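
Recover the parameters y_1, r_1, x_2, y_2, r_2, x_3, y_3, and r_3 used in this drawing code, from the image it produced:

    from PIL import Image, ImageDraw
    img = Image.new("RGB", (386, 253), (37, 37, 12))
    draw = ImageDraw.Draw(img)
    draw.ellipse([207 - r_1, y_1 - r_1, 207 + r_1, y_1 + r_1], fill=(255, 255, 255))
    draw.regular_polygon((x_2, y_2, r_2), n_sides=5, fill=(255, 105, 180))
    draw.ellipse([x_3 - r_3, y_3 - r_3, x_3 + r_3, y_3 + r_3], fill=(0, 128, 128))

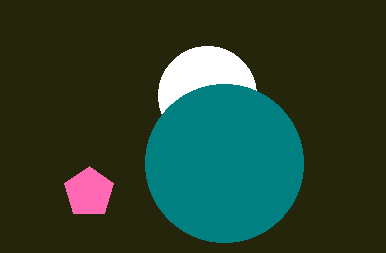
y_1 = 95
r_1 = 49
x_2 = 89
y_2 = 192
r_2 = 26
x_3 = 224
y_3 = 163
r_3 = 79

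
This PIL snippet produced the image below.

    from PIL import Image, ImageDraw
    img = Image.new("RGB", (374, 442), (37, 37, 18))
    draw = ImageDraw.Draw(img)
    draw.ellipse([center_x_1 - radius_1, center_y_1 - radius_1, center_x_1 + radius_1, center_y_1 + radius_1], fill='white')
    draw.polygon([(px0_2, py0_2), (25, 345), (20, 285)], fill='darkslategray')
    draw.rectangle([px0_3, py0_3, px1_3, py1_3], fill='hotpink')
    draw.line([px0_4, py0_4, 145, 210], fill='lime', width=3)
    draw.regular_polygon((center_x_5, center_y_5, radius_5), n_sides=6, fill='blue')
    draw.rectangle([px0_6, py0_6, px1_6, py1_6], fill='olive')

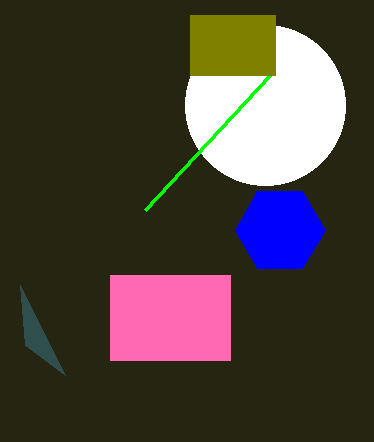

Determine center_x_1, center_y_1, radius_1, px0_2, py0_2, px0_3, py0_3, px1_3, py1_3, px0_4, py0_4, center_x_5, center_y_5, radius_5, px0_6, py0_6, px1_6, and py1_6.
center_x_1 = 265
center_y_1 = 105
radius_1 = 80
px0_2 = 65
py0_2 = 375
px0_3 = 110
py0_3 = 275
px1_3 = 230
py1_3 = 360
px0_4 = 270
py0_4 = 75
center_x_5 = 280
center_y_5 = 230
radius_5 = 45
px0_6 = 190
py0_6 = 15
px1_6 = 275
py1_6 = 75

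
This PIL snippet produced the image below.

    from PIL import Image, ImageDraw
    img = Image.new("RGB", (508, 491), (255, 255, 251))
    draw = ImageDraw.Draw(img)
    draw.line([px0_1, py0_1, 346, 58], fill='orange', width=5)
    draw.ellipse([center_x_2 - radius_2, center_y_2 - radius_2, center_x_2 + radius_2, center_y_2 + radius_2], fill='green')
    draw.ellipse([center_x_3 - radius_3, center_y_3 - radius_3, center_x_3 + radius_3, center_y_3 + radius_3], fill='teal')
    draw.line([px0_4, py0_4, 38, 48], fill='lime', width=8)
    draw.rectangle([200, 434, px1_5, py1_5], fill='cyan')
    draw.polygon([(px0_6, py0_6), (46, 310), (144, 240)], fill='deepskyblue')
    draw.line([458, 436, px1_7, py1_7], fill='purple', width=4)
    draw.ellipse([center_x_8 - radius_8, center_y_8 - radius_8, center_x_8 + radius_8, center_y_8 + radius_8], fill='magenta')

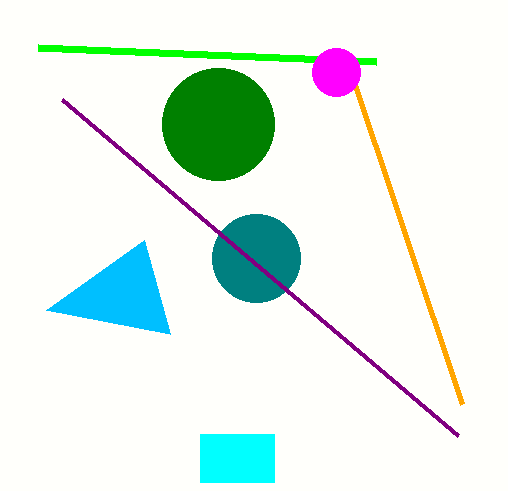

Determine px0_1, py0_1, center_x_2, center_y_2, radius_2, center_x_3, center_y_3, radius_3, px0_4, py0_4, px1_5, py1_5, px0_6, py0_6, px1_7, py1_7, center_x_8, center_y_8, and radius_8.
px0_1 = 462
py0_1 = 404
center_x_2 = 218
center_y_2 = 124
radius_2 = 56
center_x_3 = 256
center_y_3 = 258
radius_3 = 44
px0_4 = 376
py0_4 = 62
px1_5 = 274
py1_5 = 482
px0_6 = 170
py0_6 = 334
px1_7 = 62
py1_7 = 100
center_x_8 = 336
center_y_8 = 72
radius_8 = 24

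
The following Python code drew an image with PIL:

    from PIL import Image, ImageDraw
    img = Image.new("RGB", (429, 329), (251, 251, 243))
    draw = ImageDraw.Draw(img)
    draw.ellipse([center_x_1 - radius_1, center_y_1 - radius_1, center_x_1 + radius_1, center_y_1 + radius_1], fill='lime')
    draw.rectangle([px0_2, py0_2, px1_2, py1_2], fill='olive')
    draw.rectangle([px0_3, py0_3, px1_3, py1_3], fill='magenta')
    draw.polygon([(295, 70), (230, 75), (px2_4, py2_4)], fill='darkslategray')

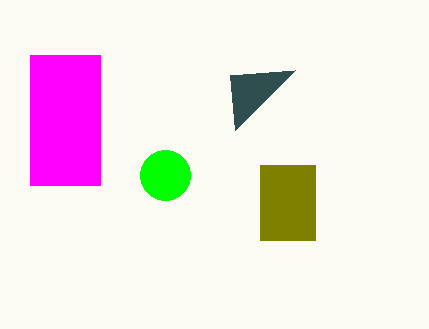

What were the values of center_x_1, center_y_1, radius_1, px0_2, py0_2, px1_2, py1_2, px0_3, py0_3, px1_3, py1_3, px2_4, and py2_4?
center_x_1 = 165; center_y_1 = 175; radius_1 = 25; px0_2 = 260; py0_2 = 165; px1_2 = 315; py1_2 = 240; px0_3 = 30; py0_3 = 55; px1_3 = 100; py1_3 = 185; px2_4 = 235; py2_4 = 130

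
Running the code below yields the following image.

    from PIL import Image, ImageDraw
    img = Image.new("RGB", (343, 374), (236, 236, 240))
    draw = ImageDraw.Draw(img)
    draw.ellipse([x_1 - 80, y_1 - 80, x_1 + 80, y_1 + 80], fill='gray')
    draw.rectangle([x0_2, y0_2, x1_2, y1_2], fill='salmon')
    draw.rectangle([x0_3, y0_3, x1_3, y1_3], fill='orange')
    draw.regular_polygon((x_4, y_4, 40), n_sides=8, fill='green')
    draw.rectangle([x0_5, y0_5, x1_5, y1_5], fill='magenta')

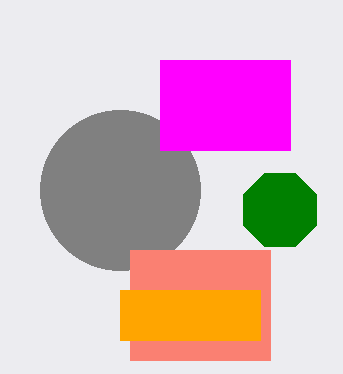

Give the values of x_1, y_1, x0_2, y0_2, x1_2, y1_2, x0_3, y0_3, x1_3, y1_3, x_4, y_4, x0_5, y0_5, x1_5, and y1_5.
x_1 = 120
y_1 = 190
x0_2 = 130
y0_2 = 250
x1_2 = 270
y1_2 = 360
x0_3 = 120
y0_3 = 290
x1_3 = 260
y1_3 = 340
x_4 = 280
y_4 = 210
x0_5 = 160
y0_5 = 60
x1_5 = 290
y1_5 = 150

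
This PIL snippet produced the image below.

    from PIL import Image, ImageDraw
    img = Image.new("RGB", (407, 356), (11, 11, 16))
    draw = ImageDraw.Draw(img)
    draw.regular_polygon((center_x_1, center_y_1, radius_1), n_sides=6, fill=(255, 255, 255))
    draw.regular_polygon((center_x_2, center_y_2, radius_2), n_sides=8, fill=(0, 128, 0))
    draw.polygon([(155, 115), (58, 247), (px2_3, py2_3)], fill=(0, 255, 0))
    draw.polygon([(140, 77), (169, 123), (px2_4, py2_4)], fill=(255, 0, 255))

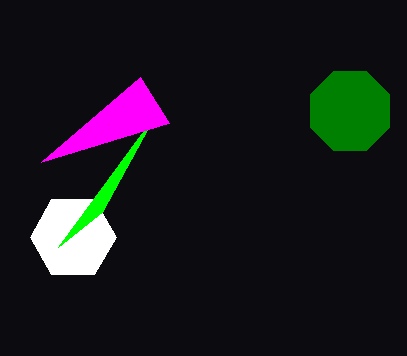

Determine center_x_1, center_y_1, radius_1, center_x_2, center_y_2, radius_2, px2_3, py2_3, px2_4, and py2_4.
center_x_1 = 73, center_y_1 = 237, radius_1 = 43, center_x_2 = 350, center_y_2 = 111, radius_2 = 43, px2_3 = 102, py2_3 = 212, px2_4 = 41, py2_4 = 162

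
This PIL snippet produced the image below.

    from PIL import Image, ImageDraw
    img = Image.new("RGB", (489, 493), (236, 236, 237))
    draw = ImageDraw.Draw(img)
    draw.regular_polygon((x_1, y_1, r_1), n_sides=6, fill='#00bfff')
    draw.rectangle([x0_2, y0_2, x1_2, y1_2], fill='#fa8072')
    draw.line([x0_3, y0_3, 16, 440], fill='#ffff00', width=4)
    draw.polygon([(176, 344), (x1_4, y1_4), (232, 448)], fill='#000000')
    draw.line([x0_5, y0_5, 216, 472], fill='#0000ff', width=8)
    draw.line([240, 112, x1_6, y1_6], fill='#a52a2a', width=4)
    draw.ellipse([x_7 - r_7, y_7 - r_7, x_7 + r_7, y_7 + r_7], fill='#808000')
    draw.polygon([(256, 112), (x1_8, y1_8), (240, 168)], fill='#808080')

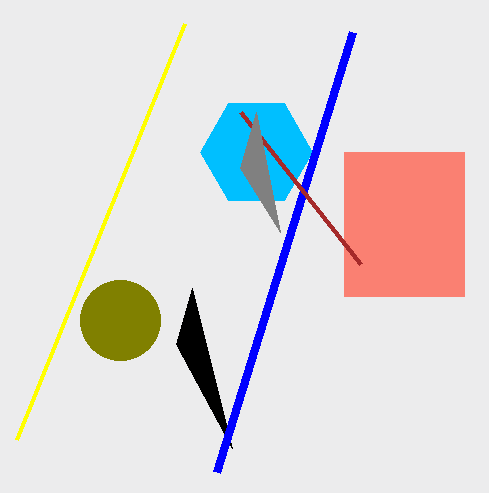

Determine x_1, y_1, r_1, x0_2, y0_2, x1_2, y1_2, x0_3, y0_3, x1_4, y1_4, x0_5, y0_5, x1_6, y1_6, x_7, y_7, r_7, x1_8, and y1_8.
x_1 = 256, y_1 = 152, r_1 = 56, x0_2 = 344, y0_2 = 152, x1_2 = 464, y1_2 = 296, x0_3 = 184, y0_3 = 24, x1_4 = 192, y1_4 = 288, x0_5 = 352, y0_5 = 32, x1_6 = 360, y1_6 = 264, x_7 = 120, y_7 = 320, r_7 = 40, x1_8 = 280, y1_8 = 232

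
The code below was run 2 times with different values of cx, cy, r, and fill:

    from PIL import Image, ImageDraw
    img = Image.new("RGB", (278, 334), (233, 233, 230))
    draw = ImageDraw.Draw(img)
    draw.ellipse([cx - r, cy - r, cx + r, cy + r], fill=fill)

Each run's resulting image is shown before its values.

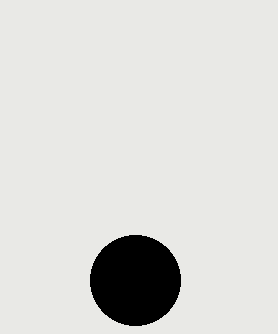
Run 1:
cx = 135, cy = 280, r = 45, fill = 'black'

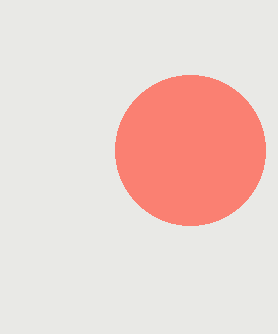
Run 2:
cx = 190, cy = 150, r = 75, fill = 'salmon'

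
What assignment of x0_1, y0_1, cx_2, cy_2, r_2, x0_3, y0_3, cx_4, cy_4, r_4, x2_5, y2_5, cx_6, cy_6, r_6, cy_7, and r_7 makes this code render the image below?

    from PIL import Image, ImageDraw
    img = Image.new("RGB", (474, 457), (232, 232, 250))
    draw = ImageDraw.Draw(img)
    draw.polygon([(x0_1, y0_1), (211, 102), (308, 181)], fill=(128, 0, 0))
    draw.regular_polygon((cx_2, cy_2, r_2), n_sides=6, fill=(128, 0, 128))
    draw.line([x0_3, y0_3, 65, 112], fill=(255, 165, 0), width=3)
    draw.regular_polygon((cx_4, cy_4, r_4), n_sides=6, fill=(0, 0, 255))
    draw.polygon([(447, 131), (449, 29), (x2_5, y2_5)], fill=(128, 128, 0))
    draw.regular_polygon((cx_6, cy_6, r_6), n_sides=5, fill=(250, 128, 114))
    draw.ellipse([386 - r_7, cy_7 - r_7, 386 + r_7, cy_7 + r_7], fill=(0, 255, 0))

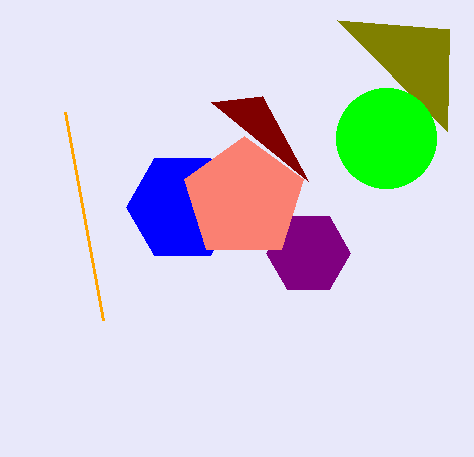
x0_1 = 262
y0_1 = 96
cx_2 = 308
cy_2 = 253
r_2 = 42
x0_3 = 103
y0_3 = 320
cx_4 = 182
cy_4 = 207
r_4 = 56
x2_5 = 337
y2_5 = 20
cx_6 = 244
cy_6 = 199
r_6 = 63
cy_7 = 138
r_7 = 50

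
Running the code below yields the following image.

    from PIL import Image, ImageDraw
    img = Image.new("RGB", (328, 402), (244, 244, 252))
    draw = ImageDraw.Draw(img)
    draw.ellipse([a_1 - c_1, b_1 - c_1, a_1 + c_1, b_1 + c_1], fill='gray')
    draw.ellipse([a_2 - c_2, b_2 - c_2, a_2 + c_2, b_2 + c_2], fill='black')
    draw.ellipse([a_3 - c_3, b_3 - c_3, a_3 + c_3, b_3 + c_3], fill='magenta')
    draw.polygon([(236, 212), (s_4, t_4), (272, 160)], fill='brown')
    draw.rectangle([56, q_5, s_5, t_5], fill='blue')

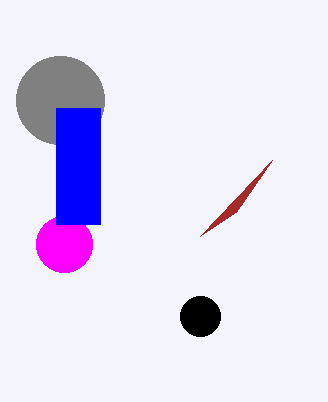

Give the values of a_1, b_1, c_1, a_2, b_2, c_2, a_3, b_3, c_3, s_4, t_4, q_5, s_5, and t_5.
a_1 = 60; b_1 = 100; c_1 = 44; a_2 = 200; b_2 = 316; c_2 = 20; a_3 = 64; b_3 = 244; c_3 = 28; s_4 = 200; t_4 = 236; q_5 = 108; s_5 = 100; t_5 = 224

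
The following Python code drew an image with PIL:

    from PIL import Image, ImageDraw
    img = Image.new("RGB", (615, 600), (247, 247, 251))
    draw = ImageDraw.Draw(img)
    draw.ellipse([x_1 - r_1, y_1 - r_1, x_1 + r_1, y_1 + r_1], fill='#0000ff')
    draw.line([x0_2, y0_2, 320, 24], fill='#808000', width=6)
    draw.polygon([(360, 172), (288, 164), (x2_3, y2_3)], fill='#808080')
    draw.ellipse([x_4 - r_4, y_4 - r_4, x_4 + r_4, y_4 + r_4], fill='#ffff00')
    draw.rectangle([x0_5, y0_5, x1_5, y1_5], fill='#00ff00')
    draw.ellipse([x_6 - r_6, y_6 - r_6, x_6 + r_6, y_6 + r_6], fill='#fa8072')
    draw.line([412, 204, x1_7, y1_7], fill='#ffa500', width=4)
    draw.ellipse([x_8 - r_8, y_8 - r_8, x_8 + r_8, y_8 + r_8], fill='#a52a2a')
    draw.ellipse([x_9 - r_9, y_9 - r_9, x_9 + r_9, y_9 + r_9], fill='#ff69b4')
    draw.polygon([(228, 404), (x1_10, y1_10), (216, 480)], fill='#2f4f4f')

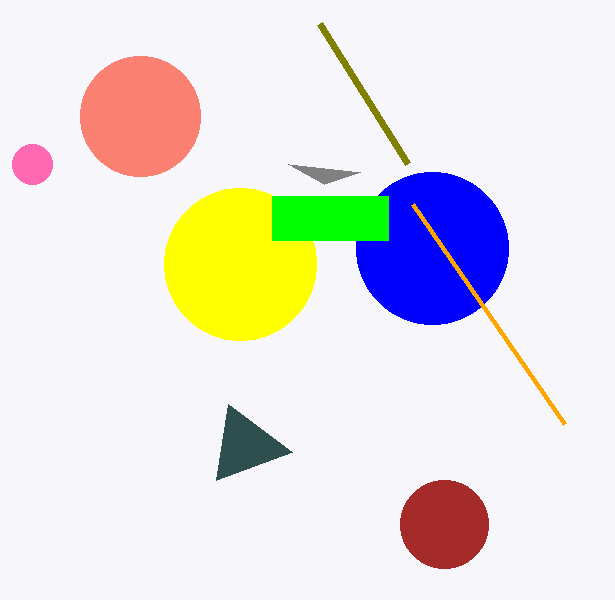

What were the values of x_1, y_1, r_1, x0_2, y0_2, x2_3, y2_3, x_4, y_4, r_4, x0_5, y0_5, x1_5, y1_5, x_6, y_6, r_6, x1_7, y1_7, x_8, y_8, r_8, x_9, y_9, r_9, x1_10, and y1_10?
x_1 = 432, y_1 = 248, r_1 = 76, x0_2 = 408, y0_2 = 164, x2_3 = 324, y2_3 = 184, x_4 = 240, y_4 = 264, r_4 = 76, x0_5 = 272, y0_5 = 196, x1_5 = 388, y1_5 = 240, x_6 = 140, y_6 = 116, r_6 = 60, x1_7 = 564, y1_7 = 424, x_8 = 444, y_8 = 524, r_8 = 44, x_9 = 32, y_9 = 164, r_9 = 20, x1_10 = 292, y1_10 = 452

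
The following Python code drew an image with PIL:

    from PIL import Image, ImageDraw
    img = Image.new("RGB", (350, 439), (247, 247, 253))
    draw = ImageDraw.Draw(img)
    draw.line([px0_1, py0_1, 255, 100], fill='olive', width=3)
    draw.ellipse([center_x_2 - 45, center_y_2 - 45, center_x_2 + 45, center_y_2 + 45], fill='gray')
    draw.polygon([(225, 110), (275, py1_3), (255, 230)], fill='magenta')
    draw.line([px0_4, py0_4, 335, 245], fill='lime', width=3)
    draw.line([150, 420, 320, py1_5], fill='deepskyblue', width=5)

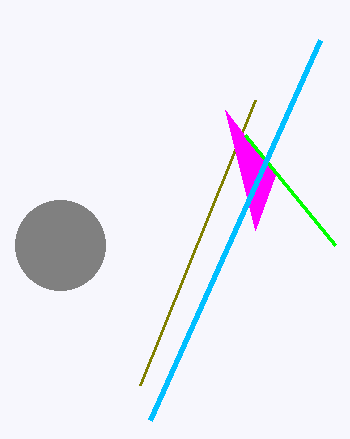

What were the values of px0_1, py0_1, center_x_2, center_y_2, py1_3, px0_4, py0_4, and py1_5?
px0_1 = 140; py0_1 = 385; center_x_2 = 60; center_y_2 = 245; py1_3 = 175; px0_4 = 245; py0_4 = 135; py1_5 = 40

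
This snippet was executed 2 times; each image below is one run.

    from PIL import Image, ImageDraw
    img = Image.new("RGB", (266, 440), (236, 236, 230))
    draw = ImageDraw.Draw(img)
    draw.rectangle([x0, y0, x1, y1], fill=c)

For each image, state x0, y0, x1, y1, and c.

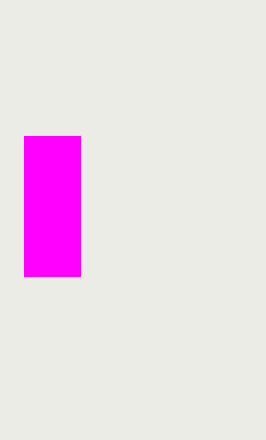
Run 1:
x0 = 24; y0 = 136; x1 = 80; y1 = 276; c = 'magenta'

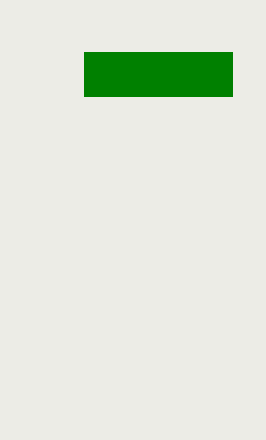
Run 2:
x0 = 84
y0 = 52
x1 = 232
y1 = 96
c = 'green'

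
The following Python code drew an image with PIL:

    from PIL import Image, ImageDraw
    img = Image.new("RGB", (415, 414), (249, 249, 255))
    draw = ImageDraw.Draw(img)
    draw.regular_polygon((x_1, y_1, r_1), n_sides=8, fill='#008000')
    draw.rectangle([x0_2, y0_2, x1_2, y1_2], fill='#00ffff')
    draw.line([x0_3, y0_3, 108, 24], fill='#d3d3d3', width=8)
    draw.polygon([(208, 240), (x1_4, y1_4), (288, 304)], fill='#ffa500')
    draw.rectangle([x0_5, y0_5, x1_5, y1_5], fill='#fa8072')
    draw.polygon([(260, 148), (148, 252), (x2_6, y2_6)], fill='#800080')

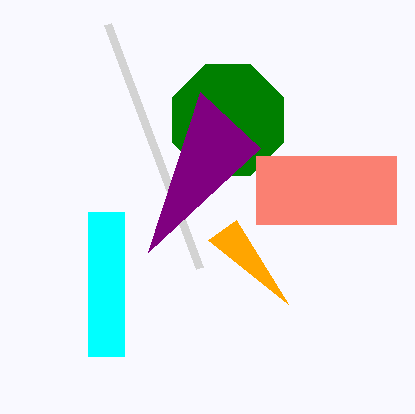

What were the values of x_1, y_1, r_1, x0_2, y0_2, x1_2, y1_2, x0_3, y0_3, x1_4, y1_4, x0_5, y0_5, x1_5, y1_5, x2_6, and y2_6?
x_1 = 228; y_1 = 120; r_1 = 60; x0_2 = 88; y0_2 = 212; x1_2 = 124; y1_2 = 356; x0_3 = 200; y0_3 = 268; x1_4 = 236; y1_4 = 220; x0_5 = 256; y0_5 = 156; x1_5 = 396; y1_5 = 224; x2_6 = 200; y2_6 = 92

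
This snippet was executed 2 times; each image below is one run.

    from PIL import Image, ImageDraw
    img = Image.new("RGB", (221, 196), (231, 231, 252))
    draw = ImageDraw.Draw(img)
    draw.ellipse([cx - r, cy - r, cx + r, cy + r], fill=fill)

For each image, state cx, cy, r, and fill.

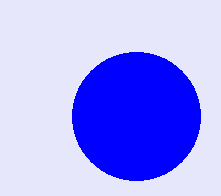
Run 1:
cx = 136; cy = 116; r = 64; fill = 'blue'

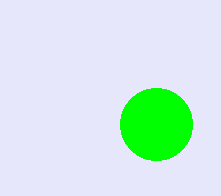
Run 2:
cx = 156, cy = 124, r = 36, fill = 'lime'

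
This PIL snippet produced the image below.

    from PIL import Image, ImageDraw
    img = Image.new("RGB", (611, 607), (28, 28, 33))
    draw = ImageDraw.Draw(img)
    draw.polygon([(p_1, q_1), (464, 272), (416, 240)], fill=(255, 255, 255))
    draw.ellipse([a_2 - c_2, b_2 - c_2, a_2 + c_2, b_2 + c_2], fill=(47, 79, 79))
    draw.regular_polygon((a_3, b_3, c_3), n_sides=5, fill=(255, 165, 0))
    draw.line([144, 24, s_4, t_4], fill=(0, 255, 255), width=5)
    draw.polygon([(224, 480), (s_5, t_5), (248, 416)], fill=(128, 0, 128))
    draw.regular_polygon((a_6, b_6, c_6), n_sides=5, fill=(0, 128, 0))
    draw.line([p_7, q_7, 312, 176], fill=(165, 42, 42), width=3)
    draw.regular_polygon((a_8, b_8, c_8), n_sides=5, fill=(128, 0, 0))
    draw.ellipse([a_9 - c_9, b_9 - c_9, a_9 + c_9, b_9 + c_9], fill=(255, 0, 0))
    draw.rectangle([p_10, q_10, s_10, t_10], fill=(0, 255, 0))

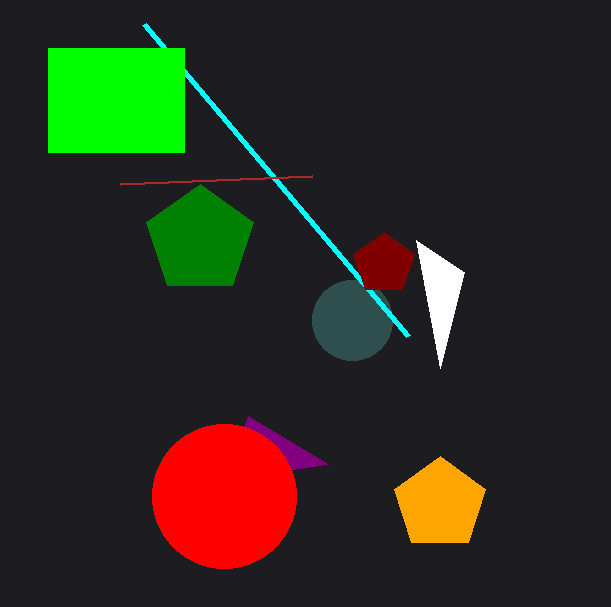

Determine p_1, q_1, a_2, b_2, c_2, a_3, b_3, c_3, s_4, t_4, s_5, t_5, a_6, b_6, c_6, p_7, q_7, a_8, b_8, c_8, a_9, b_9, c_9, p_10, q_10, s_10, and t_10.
p_1 = 440, q_1 = 368, a_2 = 352, b_2 = 320, c_2 = 40, a_3 = 440, b_3 = 504, c_3 = 48, s_4 = 408, t_4 = 336, s_5 = 328, t_5 = 464, a_6 = 200, b_6 = 240, c_6 = 56, p_7 = 120, q_7 = 184, a_8 = 384, b_8 = 264, c_8 = 32, a_9 = 224, b_9 = 496, c_9 = 72, p_10 = 48, q_10 = 48, s_10 = 184, t_10 = 152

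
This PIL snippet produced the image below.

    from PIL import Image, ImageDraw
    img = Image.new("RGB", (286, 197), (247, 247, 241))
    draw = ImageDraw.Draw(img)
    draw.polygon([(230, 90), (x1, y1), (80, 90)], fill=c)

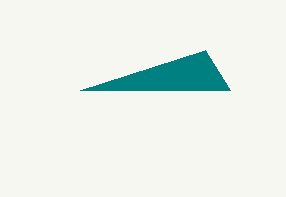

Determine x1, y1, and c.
x1 = 205, y1 = 50, c = 'teal'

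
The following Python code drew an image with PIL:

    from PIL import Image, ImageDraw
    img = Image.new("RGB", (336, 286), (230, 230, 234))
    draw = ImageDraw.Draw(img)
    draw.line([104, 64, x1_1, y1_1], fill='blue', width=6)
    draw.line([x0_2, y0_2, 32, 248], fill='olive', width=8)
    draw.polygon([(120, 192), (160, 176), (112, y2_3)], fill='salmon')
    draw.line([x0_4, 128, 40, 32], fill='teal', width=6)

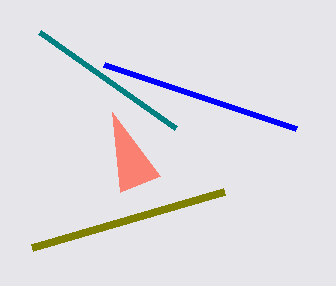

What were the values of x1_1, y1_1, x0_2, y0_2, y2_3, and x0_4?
x1_1 = 296; y1_1 = 128; x0_2 = 224; y0_2 = 192; y2_3 = 112; x0_4 = 176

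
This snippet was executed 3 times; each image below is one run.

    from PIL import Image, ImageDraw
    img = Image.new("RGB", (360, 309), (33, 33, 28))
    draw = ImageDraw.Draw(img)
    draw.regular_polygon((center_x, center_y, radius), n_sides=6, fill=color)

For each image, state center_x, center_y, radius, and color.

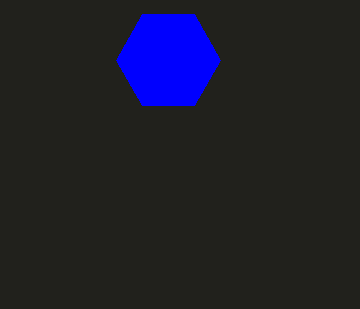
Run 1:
center_x = 168, center_y = 60, radius = 52, color = 'blue'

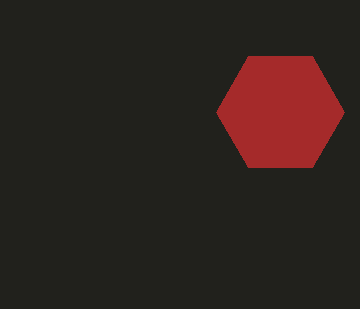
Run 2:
center_x = 280; center_y = 112; radius = 64; color = 'brown'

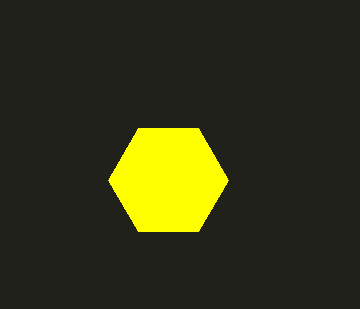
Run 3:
center_x = 168
center_y = 180
radius = 60
color = 'yellow'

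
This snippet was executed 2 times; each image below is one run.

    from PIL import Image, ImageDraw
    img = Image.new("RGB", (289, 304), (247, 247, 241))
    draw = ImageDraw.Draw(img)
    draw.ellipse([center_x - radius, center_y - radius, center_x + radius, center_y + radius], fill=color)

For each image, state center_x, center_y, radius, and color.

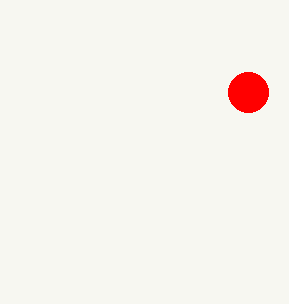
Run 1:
center_x = 248; center_y = 92; radius = 20; color = 'red'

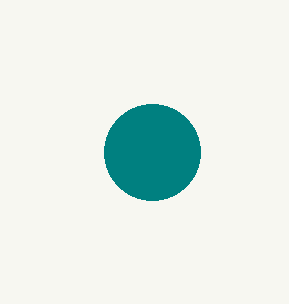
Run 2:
center_x = 152, center_y = 152, radius = 48, color = 'teal'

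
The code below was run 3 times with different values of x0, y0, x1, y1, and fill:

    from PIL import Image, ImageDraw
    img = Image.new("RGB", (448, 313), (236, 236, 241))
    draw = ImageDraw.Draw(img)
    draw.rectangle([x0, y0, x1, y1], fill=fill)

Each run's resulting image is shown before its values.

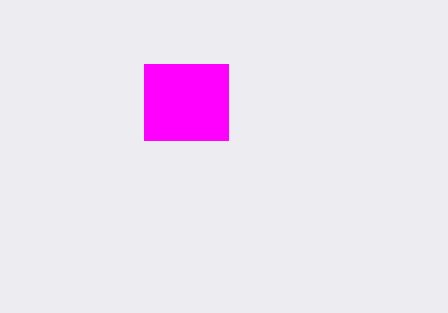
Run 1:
x0 = 144
y0 = 64
x1 = 228
y1 = 140
fill = 'magenta'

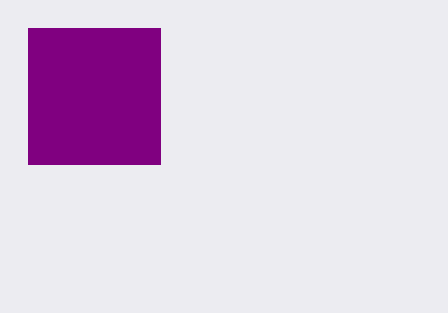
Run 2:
x0 = 28, y0 = 28, x1 = 160, y1 = 164, fill = 'purple'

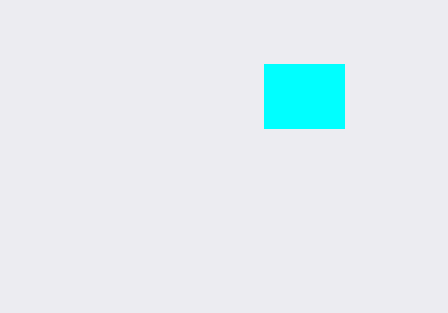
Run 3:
x0 = 264
y0 = 64
x1 = 344
y1 = 128
fill = 'cyan'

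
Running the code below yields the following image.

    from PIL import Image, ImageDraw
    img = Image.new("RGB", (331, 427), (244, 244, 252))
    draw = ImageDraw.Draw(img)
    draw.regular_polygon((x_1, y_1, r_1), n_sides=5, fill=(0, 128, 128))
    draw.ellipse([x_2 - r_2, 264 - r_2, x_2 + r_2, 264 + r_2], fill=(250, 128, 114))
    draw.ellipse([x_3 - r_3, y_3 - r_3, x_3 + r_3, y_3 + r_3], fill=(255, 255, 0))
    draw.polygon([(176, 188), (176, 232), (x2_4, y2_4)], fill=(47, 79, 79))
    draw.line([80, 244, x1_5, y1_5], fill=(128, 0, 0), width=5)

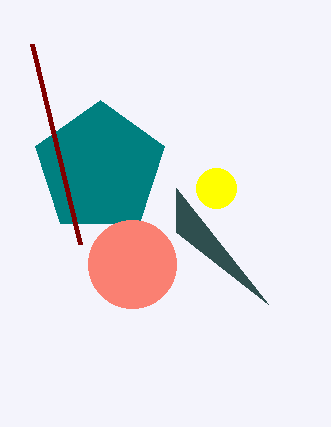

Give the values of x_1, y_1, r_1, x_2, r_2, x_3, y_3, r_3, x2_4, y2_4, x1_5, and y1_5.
x_1 = 100, y_1 = 168, r_1 = 68, x_2 = 132, r_2 = 44, x_3 = 216, y_3 = 188, r_3 = 20, x2_4 = 268, y2_4 = 304, x1_5 = 32, y1_5 = 44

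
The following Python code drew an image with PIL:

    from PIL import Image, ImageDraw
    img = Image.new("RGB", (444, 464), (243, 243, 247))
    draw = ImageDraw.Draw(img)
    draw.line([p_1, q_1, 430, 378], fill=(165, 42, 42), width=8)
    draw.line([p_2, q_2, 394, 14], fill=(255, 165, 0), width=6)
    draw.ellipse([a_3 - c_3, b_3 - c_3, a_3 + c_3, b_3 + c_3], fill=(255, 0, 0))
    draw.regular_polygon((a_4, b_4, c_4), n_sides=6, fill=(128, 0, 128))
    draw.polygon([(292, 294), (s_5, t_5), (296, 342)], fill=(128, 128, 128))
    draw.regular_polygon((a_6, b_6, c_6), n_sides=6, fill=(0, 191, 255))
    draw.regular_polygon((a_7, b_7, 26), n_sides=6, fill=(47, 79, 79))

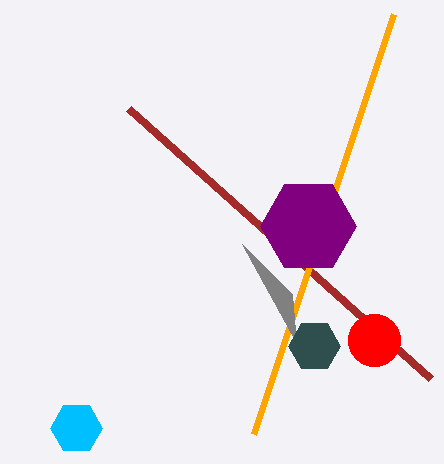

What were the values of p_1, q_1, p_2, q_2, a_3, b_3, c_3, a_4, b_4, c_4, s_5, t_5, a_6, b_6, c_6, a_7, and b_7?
p_1 = 128, q_1 = 108, p_2 = 254, q_2 = 434, a_3 = 374, b_3 = 340, c_3 = 26, a_4 = 308, b_4 = 226, c_4 = 48, s_5 = 242, t_5 = 244, a_6 = 76, b_6 = 428, c_6 = 26, a_7 = 314, b_7 = 346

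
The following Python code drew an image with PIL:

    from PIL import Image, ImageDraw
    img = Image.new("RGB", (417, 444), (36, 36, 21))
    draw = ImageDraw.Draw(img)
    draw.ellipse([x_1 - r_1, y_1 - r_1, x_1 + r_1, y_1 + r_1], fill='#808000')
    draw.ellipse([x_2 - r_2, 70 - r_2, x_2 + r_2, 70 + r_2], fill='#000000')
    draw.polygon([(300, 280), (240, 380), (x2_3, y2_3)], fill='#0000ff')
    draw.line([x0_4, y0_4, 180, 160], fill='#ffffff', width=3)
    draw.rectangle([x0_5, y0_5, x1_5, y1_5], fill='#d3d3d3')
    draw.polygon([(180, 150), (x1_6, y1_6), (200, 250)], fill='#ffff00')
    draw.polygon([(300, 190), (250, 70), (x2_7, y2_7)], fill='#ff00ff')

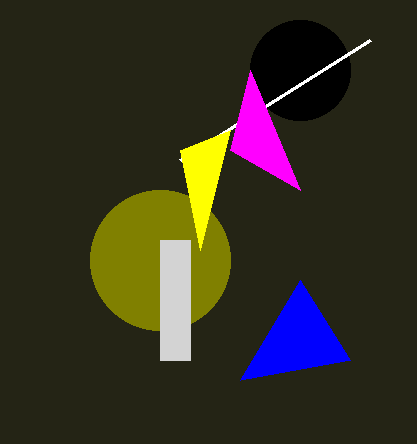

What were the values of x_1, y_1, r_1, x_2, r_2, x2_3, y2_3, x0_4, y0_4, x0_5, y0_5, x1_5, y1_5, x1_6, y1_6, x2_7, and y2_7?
x_1 = 160, y_1 = 260, r_1 = 70, x_2 = 300, r_2 = 50, x2_3 = 350, y2_3 = 360, x0_4 = 370, y0_4 = 40, x0_5 = 160, y0_5 = 240, x1_5 = 190, y1_5 = 360, x1_6 = 230, y1_6 = 130, x2_7 = 230, y2_7 = 150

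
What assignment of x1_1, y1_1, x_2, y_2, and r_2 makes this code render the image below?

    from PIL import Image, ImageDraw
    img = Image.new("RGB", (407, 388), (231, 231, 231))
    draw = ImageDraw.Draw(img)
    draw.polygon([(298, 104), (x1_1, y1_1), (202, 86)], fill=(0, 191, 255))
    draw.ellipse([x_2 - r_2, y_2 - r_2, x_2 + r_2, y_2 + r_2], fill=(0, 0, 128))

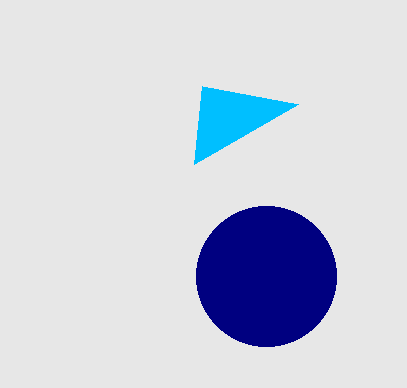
x1_1 = 194, y1_1 = 164, x_2 = 266, y_2 = 276, r_2 = 70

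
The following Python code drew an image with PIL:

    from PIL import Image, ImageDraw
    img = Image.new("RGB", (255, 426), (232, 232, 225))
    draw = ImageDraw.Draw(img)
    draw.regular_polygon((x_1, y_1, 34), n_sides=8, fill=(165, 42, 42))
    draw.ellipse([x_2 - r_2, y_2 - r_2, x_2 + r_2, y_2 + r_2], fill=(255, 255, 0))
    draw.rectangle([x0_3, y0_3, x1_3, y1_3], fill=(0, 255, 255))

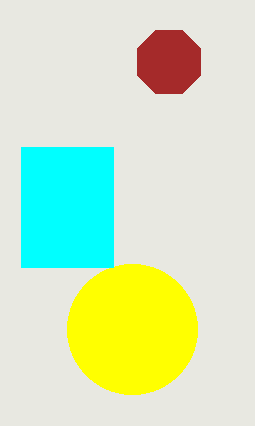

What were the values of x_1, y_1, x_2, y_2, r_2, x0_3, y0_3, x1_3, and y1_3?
x_1 = 169; y_1 = 62; x_2 = 132; y_2 = 329; r_2 = 65; x0_3 = 21; y0_3 = 147; x1_3 = 113; y1_3 = 267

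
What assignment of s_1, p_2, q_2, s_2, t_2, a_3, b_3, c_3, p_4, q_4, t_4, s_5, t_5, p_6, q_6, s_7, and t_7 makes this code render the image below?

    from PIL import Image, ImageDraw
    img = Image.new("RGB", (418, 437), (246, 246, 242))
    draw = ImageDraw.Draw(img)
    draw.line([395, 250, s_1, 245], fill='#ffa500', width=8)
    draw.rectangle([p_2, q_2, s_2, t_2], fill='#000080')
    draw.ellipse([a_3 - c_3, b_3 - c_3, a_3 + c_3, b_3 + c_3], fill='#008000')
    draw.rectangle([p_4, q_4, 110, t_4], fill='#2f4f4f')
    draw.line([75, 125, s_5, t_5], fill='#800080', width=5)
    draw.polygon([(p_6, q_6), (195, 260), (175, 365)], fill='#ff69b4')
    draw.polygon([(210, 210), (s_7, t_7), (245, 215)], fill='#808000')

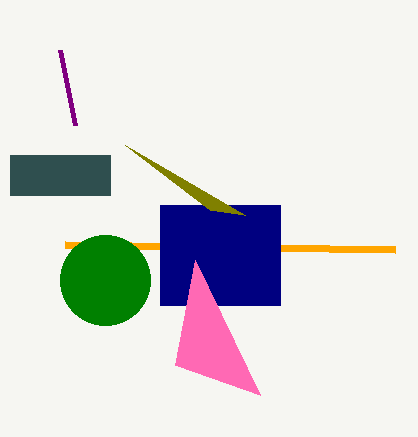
s_1 = 65, p_2 = 160, q_2 = 205, s_2 = 280, t_2 = 305, a_3 = 105, b_3 = 280, c_3 = 45, p_4 = 10, q_4 = 155, t_4 = 195, s_5 = 60, t_5 = 50, p_6 = 260, q_6 = 395, s_7 = 125, t_7 = 145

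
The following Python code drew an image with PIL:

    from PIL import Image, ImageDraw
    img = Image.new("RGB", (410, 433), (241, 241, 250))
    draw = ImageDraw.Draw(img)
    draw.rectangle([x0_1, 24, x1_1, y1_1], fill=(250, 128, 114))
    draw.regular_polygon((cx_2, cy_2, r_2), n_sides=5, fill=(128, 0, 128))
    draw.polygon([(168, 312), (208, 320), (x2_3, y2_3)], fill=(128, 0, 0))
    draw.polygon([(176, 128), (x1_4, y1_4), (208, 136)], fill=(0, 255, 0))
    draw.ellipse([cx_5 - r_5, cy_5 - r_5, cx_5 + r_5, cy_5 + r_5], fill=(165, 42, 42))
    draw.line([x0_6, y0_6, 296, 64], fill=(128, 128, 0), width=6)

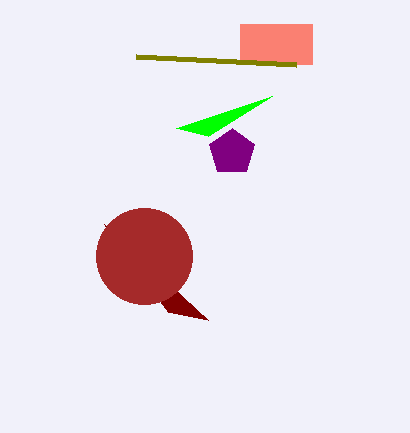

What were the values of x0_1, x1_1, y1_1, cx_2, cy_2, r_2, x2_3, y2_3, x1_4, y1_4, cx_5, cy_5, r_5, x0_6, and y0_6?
x0_1 = 240; x1_1 = 312; y1_1 = 64; cx_2 = 232; cy_2 = 152; r_2 = 24; x2_3 = 104; y2_3 = 224; x1_4 = 272; y1_4 = 96; cx_5 = 144; cy_5 = 256; r_5 = 48; x0_6 = 136; y0_6 = 56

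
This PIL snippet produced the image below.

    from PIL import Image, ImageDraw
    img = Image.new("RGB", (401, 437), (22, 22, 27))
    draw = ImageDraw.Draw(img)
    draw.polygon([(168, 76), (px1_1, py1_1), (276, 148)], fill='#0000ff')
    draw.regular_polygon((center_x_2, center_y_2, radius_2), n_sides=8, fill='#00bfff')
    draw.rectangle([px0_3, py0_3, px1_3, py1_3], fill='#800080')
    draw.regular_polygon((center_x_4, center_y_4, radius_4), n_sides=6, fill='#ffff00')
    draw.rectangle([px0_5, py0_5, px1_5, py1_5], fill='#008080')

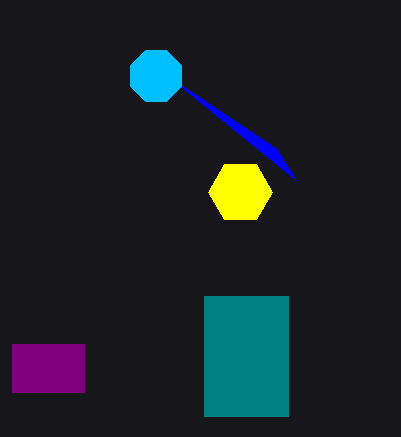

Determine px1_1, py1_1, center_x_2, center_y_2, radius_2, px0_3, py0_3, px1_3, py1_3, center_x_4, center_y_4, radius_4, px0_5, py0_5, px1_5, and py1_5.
px1_1 = 296; py1_1 = 180; center_x_2 = 156; center_y_2 = 76; radius_2 = 28; px0_3 = 12; py0_3 = 344; px1_3 = 84; py1_3 = 392; center_x_4 = 240; center_y_4 = 192; radius_4 = 32; px0_5 = 204; py0_5 = 296; px1_5 = 288; py1_5 = 416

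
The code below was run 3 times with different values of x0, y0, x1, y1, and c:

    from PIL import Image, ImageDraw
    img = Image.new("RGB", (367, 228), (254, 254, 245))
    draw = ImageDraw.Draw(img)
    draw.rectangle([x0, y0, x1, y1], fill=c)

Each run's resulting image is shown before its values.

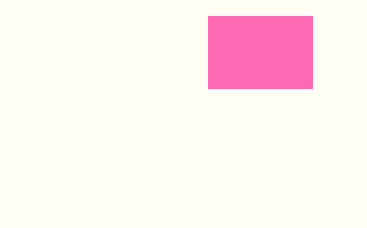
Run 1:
x0 = 208
y0 = 16
x1 = 312
y1 = 88
c = 'hotpink'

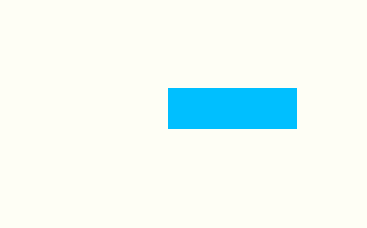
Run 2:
x0 = 168
y0 = 88
x1 = 296
y1 = 128
c = 'deepskyblue'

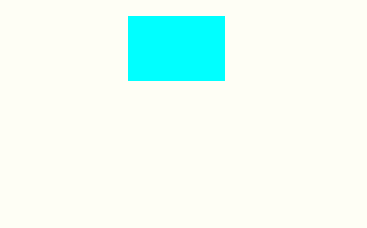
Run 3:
x0 = 128; y0 = 16; x1 = 224; y1 = 80; c = 'cyan'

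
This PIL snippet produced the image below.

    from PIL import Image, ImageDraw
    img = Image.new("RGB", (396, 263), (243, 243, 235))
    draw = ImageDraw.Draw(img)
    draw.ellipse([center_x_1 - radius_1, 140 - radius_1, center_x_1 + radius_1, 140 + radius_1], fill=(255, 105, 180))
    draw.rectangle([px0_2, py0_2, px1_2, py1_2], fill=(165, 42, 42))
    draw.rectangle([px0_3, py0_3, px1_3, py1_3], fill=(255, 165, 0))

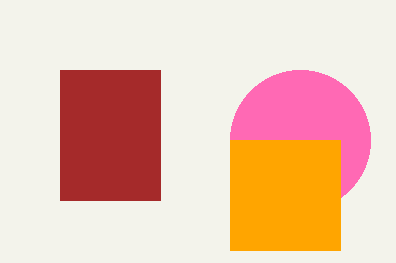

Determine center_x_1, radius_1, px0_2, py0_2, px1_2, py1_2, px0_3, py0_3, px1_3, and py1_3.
center_x_1 = 300, radius_1 = 70, px0_2 = 60, py0_2 = 70, px1_2 = 160, py1_2 = 200, px0_3 = 230, py0_3 = 140, px1_3 = 340, py1_3 = 250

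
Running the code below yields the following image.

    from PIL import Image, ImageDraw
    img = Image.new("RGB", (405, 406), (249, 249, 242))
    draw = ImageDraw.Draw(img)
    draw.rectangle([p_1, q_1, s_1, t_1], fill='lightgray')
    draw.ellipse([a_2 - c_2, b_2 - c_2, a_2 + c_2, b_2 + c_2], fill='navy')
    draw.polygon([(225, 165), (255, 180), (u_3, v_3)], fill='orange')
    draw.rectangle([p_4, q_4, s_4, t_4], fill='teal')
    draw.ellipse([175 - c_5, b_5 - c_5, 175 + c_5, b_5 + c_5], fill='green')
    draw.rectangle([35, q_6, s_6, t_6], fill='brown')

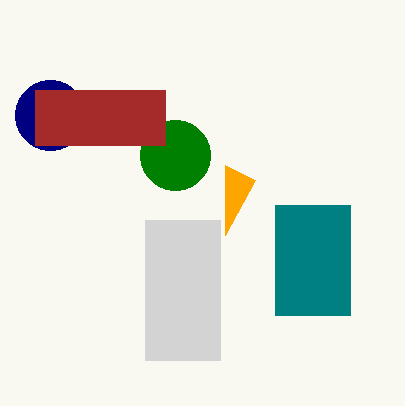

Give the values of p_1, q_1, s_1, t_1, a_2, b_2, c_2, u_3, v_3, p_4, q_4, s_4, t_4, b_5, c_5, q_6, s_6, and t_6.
p_1 = 145
q_1 = 220
s_1 = 220
t_1 = 360
a_2 = 50
b_2 = 115
c_2 = 35
u_3 = 225
v_3 = 235
p_4 = 275
q_4 = 205
s_4 = 350
t_4 = 315
b_5 = 155
c_5 = 35
q_6 = 90
s_6 = 165
t_6 = 145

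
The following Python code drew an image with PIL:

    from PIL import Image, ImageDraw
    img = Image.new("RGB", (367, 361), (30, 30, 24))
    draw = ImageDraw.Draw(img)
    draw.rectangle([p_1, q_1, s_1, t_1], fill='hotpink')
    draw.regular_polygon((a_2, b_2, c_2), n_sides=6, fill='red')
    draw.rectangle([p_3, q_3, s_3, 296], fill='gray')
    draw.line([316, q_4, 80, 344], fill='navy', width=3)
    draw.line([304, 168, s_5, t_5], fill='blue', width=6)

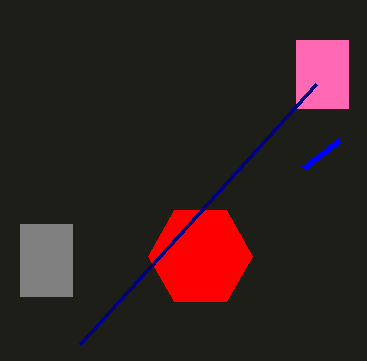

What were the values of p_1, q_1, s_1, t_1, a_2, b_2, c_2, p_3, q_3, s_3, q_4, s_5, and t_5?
p_1 = 296, q_1 = 40, s_1 = 348, t_1 = 108, a_2 = 200, b_2 = 256, c_2 = 52, p_3 = 20, q_3 = 224, s_3 = 72, q_4 = 84, s_5 = 340, t_5 = 140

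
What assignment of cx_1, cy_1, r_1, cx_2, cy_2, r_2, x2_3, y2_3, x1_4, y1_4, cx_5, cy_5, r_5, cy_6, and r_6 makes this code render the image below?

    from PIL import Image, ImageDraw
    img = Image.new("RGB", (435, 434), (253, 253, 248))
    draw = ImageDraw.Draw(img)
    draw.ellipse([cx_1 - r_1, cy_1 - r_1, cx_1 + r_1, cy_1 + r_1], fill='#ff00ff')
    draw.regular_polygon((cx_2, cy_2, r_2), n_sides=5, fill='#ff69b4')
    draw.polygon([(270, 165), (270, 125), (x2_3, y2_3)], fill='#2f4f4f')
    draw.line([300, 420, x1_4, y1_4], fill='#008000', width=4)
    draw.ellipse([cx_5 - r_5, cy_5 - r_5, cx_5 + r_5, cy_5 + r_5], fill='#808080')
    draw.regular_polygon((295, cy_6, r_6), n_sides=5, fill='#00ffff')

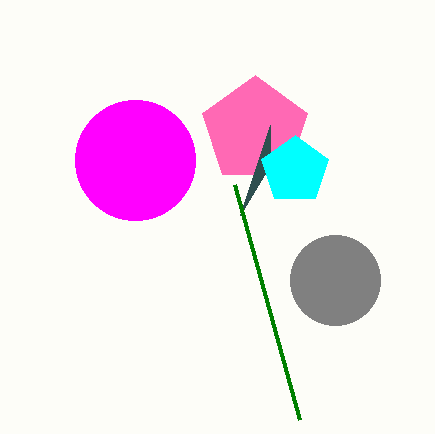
cx_1 = 135, cy_1 = 160, r_1 = 60, cx_2 = 255, cy_2 = 130, r_2 = 55, x2_3 = 240, y2_3 = 215, x1_4 = 235, y1_4 = 185, cx_5 = 335, cy_5 = 280, r_5 = 45, cy_6 = 170, r_6 = 35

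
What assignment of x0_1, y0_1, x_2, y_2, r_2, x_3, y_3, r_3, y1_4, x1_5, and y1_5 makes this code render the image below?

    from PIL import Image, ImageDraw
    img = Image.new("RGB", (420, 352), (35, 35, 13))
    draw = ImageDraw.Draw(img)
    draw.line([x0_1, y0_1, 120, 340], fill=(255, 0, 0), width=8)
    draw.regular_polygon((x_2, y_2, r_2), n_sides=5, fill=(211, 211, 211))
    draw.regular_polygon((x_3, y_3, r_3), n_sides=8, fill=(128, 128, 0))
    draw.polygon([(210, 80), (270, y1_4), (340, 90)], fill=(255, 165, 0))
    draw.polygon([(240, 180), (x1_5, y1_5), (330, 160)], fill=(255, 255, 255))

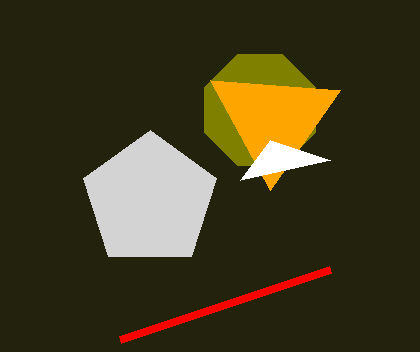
x0_1 = 330, y0_1 = 270, x_2 = 150, y_2 = 200, r_2 = 70, x_3 = 260, y_3 = 110, r_3 = 60, y1_4 = 190, x1_5 = 270, y1_5 = 140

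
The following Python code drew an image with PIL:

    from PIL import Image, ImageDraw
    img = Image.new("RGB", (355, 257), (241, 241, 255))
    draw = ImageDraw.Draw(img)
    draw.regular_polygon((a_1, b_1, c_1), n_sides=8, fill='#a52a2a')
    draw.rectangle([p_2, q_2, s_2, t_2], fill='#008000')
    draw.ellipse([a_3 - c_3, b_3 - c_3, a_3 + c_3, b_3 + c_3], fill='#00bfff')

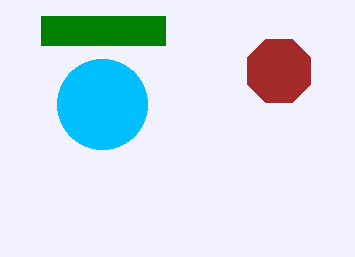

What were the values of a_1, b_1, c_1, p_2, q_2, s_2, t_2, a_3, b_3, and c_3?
a_1 = 279; b_1 = 71; c_1 = 34; p_2 = 41; q_2 = 16; s_2 = 165; t_2 = 45; a_3 = 102; b_3 = 104; c_3 = 45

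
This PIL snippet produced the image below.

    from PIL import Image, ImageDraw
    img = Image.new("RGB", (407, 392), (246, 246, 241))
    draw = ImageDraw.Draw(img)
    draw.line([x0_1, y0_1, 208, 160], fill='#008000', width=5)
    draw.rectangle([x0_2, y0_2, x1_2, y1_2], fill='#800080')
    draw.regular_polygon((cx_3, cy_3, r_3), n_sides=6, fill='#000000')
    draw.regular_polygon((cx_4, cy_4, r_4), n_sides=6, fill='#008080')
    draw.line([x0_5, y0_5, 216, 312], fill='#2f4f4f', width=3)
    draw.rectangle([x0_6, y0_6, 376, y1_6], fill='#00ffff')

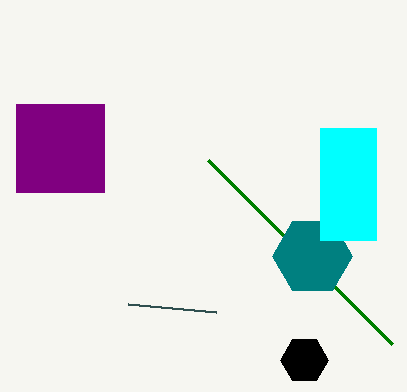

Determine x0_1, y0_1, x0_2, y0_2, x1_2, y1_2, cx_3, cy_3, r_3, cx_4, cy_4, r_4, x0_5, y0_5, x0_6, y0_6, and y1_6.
x0_1 = 392, y0_1 = 344, x0_2 = 16, y0_2 = 104, x1_2 = 104, y1_2 = 192, cx_3 = 304, cy_3 = 360, r_3 = 24, cx_4 = 312, cy_4 = 256, r_4 = 40, x0_5 = 128, y0_5 = 304, x0_6 = 320, y0_6 = 128, y1_6 = 240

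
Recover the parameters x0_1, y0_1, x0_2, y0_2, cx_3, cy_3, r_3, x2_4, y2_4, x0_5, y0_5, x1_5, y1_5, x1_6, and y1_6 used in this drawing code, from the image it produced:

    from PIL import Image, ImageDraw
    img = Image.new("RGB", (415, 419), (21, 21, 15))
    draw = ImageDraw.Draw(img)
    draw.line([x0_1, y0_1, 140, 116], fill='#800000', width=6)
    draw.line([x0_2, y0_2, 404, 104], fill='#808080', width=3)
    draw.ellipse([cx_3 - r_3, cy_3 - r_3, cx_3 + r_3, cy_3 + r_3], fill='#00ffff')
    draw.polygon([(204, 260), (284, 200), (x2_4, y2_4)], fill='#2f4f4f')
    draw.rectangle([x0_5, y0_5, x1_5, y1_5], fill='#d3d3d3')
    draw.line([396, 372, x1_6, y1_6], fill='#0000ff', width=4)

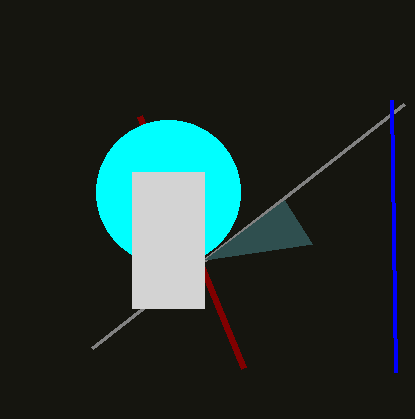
x0_1 = 244, y0_1 = 368, x0_2 = 92, y0_2 = 348, cx_3 = 168, cy_3 = 192, r_3 = 72, x2_4 = 312, y2_4 = 244, x0_5 = 132, y0_5 = 172, x1_5 = 204, y1_5 = 308, x1_6 = 392, y1_6 = 100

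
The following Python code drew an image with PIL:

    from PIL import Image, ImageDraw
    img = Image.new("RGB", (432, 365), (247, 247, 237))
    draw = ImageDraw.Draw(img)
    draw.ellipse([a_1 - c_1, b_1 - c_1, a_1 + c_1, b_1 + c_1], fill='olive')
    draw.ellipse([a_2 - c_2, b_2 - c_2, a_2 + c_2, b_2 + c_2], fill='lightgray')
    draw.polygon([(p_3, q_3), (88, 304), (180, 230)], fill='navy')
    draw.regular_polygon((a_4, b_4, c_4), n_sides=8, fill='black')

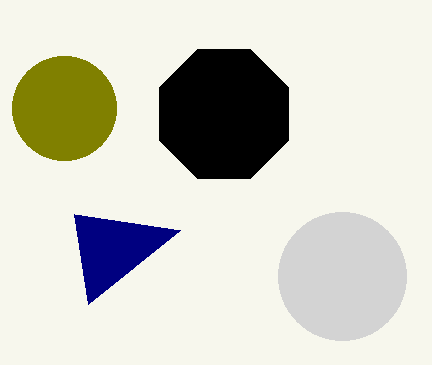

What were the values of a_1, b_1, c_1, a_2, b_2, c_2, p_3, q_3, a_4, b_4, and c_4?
a_1 = 64
b_1 = 108
c_1 = 52
a_2 = 342
b_2 = 276
c_2 = 64
p_3 = 74
q_3 = 214
a_4 = 224
b_4 = 114
c_4 = 70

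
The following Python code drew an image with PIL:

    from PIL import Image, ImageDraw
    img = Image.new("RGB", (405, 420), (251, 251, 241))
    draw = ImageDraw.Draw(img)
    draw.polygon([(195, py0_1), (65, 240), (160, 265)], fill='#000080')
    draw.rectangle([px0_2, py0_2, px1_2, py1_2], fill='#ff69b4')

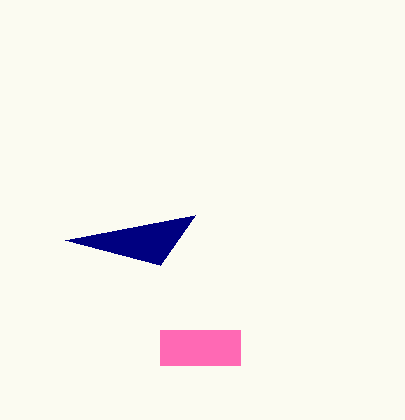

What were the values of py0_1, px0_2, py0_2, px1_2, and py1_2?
py0_1 = 215
px0_2 = 160
py0_2 = 330
px1_2 = 240
py1_2 = 365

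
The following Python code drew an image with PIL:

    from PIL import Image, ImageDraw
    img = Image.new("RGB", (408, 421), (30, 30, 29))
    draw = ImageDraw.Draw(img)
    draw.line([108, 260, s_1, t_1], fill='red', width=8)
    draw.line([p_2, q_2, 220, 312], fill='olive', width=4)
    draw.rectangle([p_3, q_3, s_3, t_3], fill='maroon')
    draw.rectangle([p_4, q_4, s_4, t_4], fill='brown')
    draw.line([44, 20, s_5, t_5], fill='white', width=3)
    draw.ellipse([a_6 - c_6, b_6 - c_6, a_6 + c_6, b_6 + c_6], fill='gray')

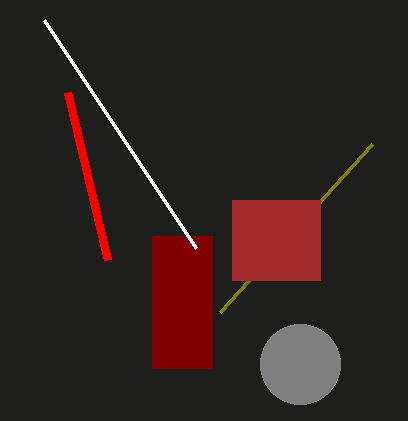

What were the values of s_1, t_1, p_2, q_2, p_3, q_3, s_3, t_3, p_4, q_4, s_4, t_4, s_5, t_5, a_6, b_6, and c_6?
s_1 = 68, t_1 = 92, p_2 = 372, q_2 = 144, p_3 = 152, q_3 = 236, s_3 = 212, t_3 = 368, p_4 = 232, q_4 = 200, s_4 = 320, t_4 = 280, s_5 = 196, t_5 = 248, a_6 = 300, b_6 = 364, c_6 = 40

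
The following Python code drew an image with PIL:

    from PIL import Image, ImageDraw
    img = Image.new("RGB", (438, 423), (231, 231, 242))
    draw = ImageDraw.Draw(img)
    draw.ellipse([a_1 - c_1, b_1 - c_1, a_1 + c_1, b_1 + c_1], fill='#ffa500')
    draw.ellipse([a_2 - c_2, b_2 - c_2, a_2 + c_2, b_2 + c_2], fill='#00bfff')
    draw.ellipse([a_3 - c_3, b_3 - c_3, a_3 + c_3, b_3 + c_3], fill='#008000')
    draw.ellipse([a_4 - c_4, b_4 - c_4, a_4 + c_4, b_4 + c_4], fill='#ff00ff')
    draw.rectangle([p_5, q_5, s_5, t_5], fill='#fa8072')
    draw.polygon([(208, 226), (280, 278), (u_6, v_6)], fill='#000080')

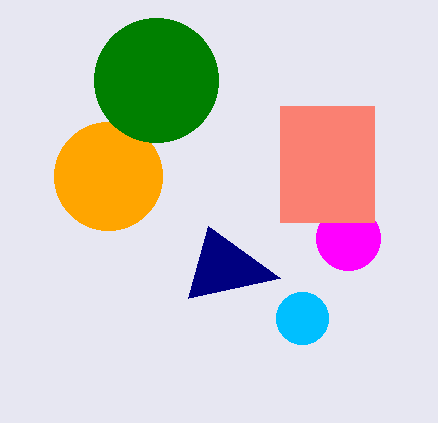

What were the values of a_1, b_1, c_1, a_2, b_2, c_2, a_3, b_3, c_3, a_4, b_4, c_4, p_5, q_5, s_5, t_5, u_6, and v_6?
a_1 = 108, b_1 = 176, c_1 = 54, a_2 = 302, b_2 = 318, c_2 = 26, a_3 = 156, b_3 = 80, c_3 = 62, a_4 = 348, b_4 = 238, c_4 = 32, p_5 = 280, q_5 = 106, s_5 = 374, t_5 = 222, u_6 = 188, v_6 = 298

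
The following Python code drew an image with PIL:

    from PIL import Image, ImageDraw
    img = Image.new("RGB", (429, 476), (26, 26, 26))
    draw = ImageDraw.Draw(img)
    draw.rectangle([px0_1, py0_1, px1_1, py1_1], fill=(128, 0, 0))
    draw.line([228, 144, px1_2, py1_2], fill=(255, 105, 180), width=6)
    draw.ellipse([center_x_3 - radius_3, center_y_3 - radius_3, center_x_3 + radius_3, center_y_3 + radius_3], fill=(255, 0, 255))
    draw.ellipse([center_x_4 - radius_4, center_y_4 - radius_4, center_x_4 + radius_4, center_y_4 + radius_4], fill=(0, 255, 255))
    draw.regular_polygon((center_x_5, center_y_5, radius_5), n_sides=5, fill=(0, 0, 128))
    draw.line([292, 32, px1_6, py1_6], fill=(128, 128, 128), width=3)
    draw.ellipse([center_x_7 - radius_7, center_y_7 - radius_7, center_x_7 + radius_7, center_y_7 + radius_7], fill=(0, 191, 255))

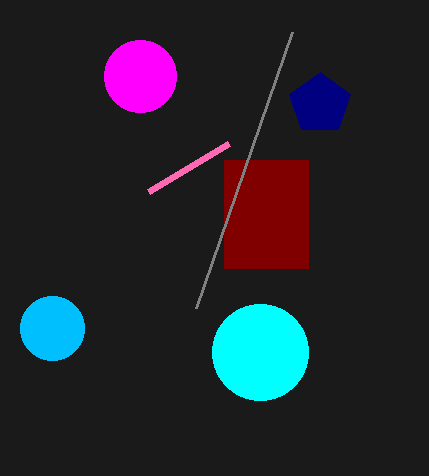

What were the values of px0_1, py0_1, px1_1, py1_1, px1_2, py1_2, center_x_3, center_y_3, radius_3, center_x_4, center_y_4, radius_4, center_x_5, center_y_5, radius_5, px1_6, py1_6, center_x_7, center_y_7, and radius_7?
px0_1 = 224
py0_1 = 160
px1_1 = 308
py1_1 = 268
px1_2 = 148
py1_2 = 192
center_x_3 = 140
center_y_3 = 76
radius_3 = 36
center_x_4 = 260
center_y_4 = 352
radius_4 = 48
center_x_5 = 320
center_y_5 = 104
radius_5 = 32
px1_6 = 196
py1_6 = 308
center_x_7 = 52
center_y_7 = 328
radius_7 = 32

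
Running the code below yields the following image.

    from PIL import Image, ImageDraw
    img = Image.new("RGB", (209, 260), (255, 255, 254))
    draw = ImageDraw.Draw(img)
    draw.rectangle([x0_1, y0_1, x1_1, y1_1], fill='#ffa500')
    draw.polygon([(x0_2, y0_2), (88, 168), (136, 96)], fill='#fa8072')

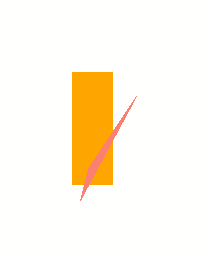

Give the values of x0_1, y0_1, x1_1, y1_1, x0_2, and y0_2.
x0_1 = 72; y0_1 = 72; x1_1 = 112; y1_1 = 184; x0_2 = 80; y0_2 = 200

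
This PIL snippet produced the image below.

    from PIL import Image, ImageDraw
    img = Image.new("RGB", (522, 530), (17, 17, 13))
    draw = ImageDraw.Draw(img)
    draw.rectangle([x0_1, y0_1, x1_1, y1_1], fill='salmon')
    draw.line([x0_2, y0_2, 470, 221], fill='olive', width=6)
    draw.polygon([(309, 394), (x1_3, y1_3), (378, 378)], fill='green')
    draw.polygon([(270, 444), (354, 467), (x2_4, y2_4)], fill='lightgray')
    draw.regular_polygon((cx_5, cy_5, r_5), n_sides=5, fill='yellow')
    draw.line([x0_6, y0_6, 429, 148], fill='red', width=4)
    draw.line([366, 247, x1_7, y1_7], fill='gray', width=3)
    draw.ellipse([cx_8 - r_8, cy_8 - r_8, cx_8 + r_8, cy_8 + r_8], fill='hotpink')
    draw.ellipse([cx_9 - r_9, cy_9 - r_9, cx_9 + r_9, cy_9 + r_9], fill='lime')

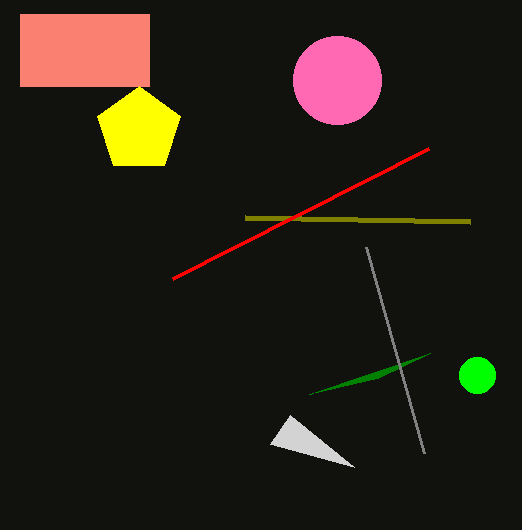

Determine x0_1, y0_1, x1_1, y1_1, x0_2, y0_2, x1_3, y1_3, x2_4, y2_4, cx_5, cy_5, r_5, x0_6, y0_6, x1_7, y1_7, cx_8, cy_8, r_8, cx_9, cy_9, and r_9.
x0_1 = 20; y0_1 = 14; x1_1 = 149; y1_1 = 86; x0_2 = 245; y0_2 = 217; x1_3 = 430; y1_3 = 353; x2_4 = 290; y2_4 = 415; cx_5 = 139; cy_5 = 130; r_5 = 44; x0_6 = 173; y0_6 = 278; x1_7 = 424; y1_7 = 453; cx_8 = 337; cy_8 = 80; r_8 = 44; cx_9 = 477; cy_9 = 375; r_9 = 18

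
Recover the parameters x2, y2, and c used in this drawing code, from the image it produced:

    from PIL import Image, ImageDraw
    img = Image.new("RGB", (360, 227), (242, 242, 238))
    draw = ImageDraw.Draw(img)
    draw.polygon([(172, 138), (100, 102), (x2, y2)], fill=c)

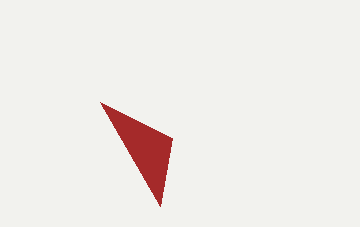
x2 = 160, y2 = 206, c = 'brown'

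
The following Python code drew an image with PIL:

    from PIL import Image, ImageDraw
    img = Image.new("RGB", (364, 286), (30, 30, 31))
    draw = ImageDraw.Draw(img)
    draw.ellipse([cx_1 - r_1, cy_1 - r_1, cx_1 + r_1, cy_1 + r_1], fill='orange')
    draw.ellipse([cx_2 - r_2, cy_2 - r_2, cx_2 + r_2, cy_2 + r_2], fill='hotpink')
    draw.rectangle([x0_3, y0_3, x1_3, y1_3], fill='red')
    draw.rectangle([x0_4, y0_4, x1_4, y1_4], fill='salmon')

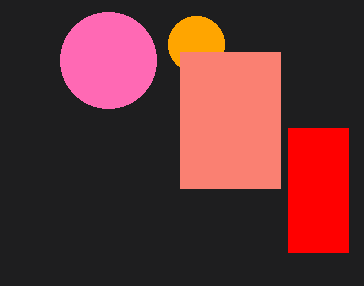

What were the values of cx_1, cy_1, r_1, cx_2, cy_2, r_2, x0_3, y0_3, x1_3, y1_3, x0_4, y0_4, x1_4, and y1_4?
cx_1 = 196, cy_1 = 44, r_1 = 28, cx_2 = 108, cy_2 = 60, r_2 = 48, x0_3 = 288, y0_3 = 128, x1_3 = 348, y1_3 = 252, x0_4 = 180, y0_4 = 52, x1_4 = 280, y1_4 = 188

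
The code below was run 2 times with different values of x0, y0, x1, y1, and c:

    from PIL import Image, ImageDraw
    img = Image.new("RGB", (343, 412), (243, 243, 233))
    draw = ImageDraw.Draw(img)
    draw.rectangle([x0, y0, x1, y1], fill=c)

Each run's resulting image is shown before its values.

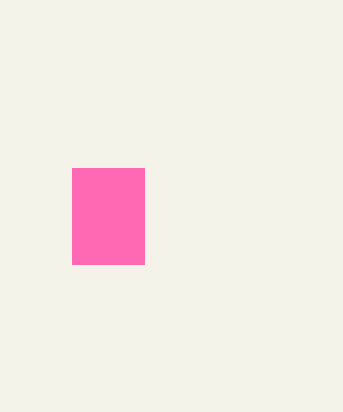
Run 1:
x0 = 72, y0 = 168, x1 = 144, y1 = 264, c = 'hotpink'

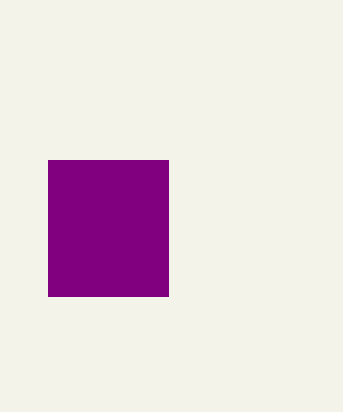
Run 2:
x0 = 48, y0 = 160, x1 = 168, y1 = 296, c = 'purple'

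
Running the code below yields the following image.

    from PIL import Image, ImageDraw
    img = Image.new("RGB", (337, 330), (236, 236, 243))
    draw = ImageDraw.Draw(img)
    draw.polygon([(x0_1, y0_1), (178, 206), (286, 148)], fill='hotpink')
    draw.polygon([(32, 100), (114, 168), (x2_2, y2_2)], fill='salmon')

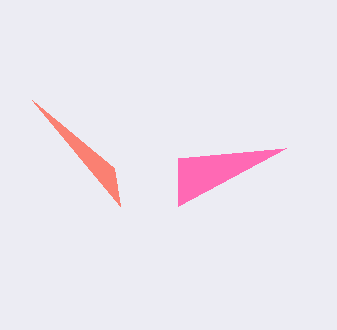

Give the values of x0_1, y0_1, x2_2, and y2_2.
x0_1 = 178
y0_1 = 158
x2_2 = 120
y2_2 = 206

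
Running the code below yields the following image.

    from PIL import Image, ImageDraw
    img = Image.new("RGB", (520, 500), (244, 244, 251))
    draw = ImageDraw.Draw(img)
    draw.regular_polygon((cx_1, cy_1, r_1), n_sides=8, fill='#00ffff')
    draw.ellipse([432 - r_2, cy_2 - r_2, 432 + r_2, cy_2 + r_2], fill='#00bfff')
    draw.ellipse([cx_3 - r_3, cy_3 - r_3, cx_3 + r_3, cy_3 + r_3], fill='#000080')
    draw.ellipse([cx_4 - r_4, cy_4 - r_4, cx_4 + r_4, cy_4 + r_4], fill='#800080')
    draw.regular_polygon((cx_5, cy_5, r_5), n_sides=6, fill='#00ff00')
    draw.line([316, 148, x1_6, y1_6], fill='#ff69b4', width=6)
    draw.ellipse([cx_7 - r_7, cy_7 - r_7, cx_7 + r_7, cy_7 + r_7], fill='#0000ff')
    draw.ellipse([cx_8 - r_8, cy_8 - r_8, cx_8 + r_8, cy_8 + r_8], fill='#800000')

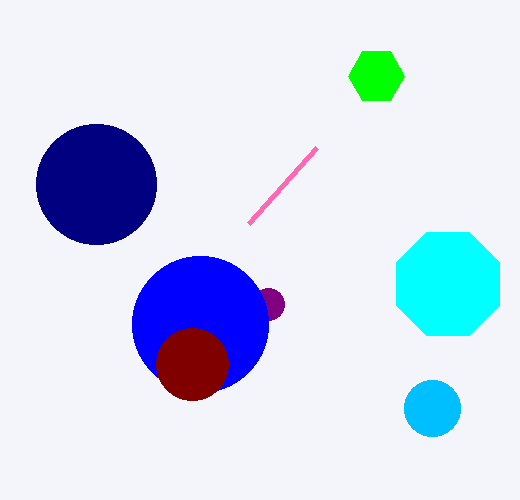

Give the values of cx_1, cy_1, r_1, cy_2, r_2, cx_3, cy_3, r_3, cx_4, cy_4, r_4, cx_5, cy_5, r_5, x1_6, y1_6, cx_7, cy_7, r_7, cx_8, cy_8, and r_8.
cx_1 = 448; cy_1 = 284; r_1 = 56; cy_2 = 408; r_2 = 28; cx_3 = 96; cy_3 = 184; r_3 = 60; cx_4 = 268; cy_4 = 304; r_4 = 16; cx_5 = 376; cy_5 = 76; r_5 = 28; x1_6 = 248; y1_6 = 224; cx_7 = 200; cy_7 = 324; r_7 = 68; cx_8 = 192; cy_8 = 364; r_8 = 36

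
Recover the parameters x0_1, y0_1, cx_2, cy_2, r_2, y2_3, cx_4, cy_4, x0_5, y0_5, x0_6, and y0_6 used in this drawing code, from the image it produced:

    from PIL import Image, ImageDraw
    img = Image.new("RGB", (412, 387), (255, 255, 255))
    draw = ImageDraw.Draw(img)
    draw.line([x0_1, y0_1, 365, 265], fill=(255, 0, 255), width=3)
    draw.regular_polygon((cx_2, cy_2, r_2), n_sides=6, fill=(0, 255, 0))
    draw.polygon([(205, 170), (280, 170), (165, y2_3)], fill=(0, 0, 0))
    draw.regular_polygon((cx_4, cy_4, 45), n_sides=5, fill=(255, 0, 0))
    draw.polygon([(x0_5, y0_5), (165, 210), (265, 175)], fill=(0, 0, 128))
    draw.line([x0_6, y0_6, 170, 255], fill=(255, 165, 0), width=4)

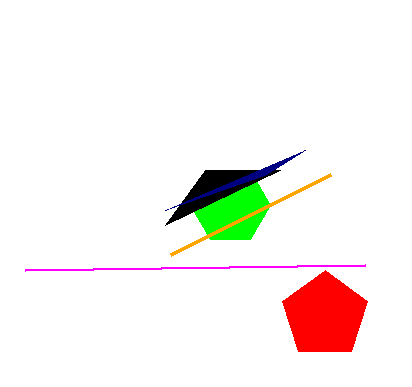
x0_1 = 25; y0_1 = 270; cx_2 = 230; cy_2 = 205; r_2 = 40; y2_3 = 225; cx_4 = 325; cy_4 = 315; x0_5 = 305; y0_5 = 150; x0_6 = 330; y0_6 = 175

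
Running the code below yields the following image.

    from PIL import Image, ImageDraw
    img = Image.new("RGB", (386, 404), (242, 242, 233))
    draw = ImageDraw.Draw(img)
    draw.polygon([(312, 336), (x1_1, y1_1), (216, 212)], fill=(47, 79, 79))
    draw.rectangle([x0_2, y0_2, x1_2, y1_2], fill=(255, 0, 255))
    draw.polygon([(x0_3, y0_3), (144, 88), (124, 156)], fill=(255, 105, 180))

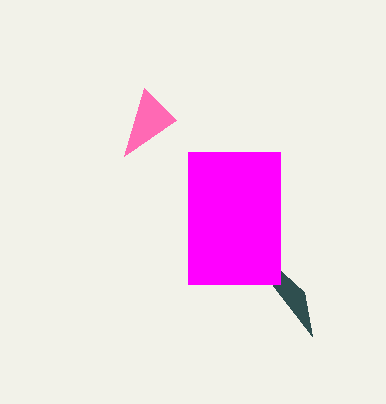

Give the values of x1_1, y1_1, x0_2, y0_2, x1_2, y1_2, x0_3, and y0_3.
x1_1 = 304
y1_1 = 292
x0_2 = 188
y0_2 = 152
x1_2 = 280
y1_2 = 284
x0_3 = 176
y0_3 = 120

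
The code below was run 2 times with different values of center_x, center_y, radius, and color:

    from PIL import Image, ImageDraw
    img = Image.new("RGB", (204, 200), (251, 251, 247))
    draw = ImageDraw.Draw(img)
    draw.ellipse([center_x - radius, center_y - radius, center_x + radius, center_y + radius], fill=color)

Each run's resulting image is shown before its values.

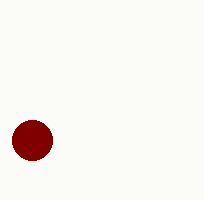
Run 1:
center_x = 32; center_y = 140; radius = 20; color = 'maroon'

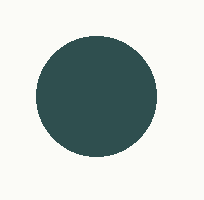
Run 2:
center_x = 96
center_y = 96
radius = 60
color = 'darkslategray'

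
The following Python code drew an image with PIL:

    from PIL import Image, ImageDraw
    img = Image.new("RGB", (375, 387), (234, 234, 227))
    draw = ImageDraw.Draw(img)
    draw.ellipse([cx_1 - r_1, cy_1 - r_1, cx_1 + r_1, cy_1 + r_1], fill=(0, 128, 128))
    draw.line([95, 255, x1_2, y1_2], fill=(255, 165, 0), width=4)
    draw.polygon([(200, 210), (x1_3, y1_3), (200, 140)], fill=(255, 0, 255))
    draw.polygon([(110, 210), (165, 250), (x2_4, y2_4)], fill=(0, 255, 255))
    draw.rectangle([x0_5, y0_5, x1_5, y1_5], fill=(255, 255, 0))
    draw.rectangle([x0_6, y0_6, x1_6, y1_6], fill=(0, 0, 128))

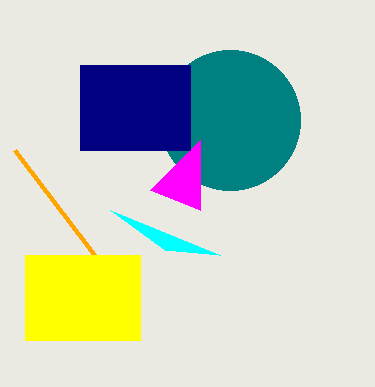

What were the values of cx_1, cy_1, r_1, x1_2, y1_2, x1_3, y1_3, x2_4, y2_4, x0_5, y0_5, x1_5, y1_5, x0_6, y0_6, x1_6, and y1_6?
cx_1 = 230, cy_1 = 120, r_1 = 70, x1_2 = 15, y1_2 = 150, x1_3 = 150, y1_3 = 190, x2_4 = 220, y2_4 = 255, x0_5 = 25, y0_5 = 255, x1_5 = 140, y1_5 = 340, x0_6 = 80, y0_6 = 65, x1_6 = 190, y1_6 = 150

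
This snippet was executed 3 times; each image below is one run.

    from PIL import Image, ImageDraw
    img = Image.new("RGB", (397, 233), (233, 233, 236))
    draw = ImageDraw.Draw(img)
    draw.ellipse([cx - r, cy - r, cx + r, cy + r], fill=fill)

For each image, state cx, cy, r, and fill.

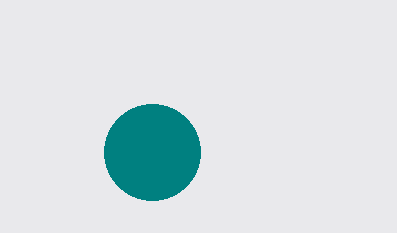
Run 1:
cx = 152; cy = 152; r = 48; fill = 'teal'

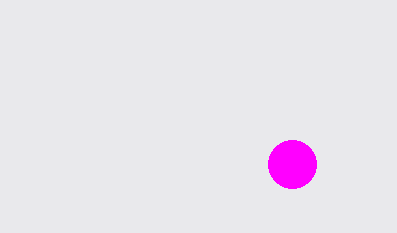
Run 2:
cx = 292; cy = 164; r = 24; fill = 'magenta'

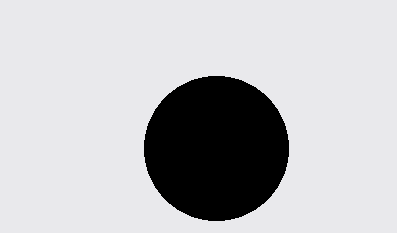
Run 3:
cx = 216; cy = 148; r = 72; fill = 'black'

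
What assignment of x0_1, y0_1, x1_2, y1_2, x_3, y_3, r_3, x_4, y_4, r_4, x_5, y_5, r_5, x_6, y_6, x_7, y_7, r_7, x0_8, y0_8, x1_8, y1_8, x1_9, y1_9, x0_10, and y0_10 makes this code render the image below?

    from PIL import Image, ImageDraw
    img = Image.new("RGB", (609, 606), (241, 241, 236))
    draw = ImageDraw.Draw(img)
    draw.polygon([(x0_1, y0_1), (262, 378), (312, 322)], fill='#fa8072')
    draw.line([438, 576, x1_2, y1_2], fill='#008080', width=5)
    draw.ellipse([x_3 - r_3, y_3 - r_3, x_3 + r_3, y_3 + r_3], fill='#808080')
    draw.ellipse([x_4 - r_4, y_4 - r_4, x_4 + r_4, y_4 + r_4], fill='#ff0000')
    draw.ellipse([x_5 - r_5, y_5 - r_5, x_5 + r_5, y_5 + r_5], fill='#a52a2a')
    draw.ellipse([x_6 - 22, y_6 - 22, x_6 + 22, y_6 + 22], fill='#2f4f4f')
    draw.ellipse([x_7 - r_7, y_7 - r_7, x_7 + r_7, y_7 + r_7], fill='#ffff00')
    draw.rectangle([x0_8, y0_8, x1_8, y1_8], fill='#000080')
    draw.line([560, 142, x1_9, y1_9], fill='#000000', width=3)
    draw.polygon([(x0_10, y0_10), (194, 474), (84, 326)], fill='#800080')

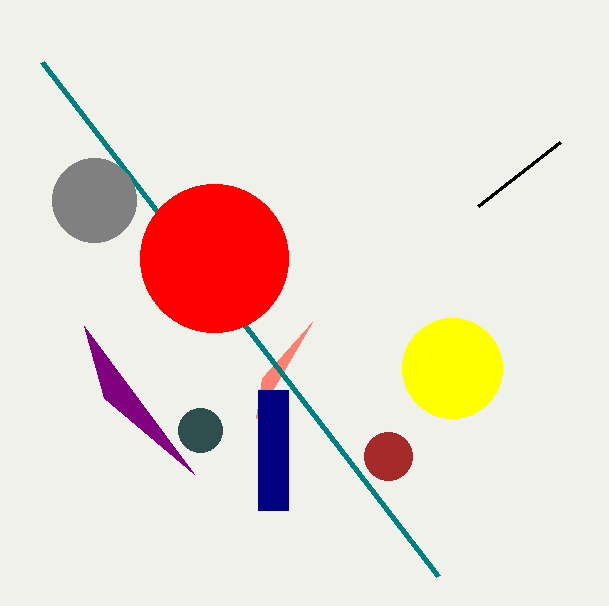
x0_1 = 256; y0_1 = 418; x1_2 = 42; y1_2 = 62; x_3 = 94; y_3 = 200; r_3 = 42; x_4 = 214; y_4 = 258; r_4 = 74; x_5 = 388; y_5 = 456; r_5 = 24; x_6 = 200; y_6 = 430; x_7 = 452; y_7 = 368; r_7 = 50; x0_8 = 258; y0_8 = 390; x1_8 = 288; y1_8 = 510; x1_9 = 478; y1_9 = 206; x0_10 = 104; y0_10 = 398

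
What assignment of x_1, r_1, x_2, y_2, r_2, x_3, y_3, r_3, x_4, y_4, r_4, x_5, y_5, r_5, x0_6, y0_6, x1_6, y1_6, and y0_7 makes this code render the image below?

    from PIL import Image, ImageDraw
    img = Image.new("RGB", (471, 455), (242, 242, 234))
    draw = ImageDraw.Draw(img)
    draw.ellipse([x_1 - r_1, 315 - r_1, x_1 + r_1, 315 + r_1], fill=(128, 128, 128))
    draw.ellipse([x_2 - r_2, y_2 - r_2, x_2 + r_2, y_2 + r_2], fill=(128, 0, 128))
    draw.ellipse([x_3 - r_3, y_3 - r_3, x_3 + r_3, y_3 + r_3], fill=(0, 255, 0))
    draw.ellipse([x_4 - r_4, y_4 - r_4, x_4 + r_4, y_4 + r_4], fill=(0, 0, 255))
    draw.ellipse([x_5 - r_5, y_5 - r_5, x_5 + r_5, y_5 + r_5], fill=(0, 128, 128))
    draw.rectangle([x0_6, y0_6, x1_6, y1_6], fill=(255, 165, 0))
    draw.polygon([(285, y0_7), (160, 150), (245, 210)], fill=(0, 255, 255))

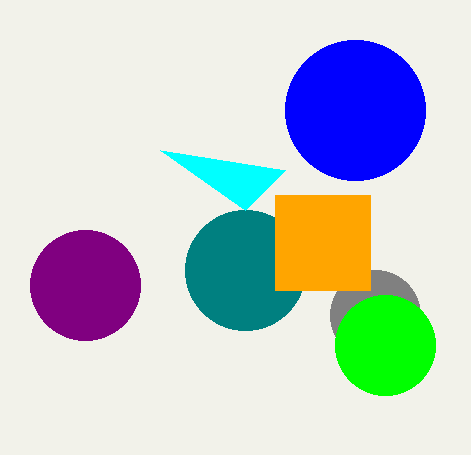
x_1 = 375
r_1 = 45
x_2 = 85
y_2 = 285
r_2 = 55
x_3 = 385
y_3 = 345
r_3 = 50
x_4 = 355
y_4 = 110
r_4 = 70
x_5 = 245
y_5 = 270
r_5 = 60
x0_6 = 275
y0_6 = 195
x1_6 = 370
y1_6 = 290
y0_7 = 170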